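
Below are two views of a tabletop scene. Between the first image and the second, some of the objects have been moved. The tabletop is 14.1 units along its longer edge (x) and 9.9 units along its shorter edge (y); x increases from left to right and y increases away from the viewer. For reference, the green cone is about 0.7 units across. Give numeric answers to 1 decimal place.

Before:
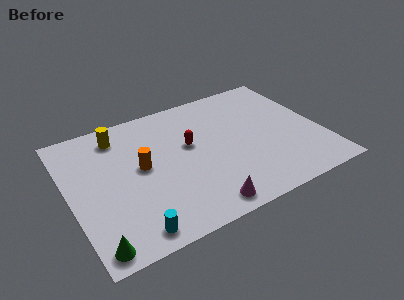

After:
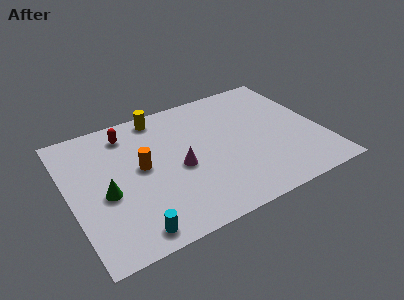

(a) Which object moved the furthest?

the red capsule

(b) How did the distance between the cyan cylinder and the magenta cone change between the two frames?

+0.6

They were about 3.9 units apart before and 4.5 after — 0.6 units further apart.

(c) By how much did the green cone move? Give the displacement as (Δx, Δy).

(1.0, 3.2)

The green cone started near (0.9, 1.0) and ended near (1.9, 4.2).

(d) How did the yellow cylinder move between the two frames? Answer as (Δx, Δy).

(2.4, 0.6)

The yellow cylinder started near (3.1, 8.2) and ended near (5.5, 8.8).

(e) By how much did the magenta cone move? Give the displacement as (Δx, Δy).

(-0.8, 3.3)

From the two frames, the magenta cone sits at roughly (6.8, 1.1) before and (6.0, 4.4) after.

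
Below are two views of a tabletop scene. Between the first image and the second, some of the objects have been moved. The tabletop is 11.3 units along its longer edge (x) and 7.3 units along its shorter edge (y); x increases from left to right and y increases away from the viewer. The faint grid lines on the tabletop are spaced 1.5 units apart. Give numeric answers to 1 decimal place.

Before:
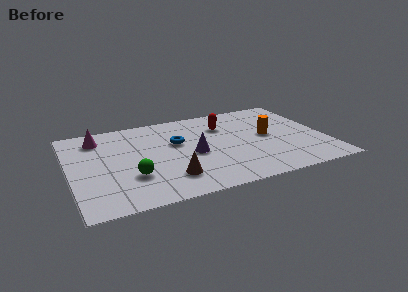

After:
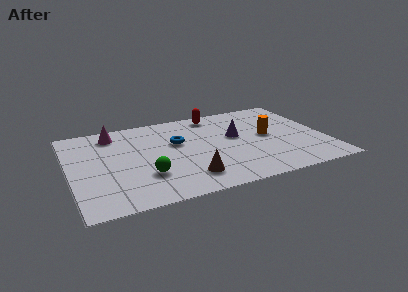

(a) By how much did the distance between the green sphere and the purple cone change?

+1.7

The distance was about 3.0 in the first image and 4.7 in the second, so they moved 1.7 units further apart.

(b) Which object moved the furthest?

the purple cone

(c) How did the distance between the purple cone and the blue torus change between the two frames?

+1.3

They were about 1.3 units apart before and 2.6 after — 1.3 units further apart.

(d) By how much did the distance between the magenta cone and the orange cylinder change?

-0.6

They were about 7.7 units apart before and 7.1 after — 0.6 units closer together.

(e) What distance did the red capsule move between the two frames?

1.1

The red capsule was near (7.0, 5.3) before and (6.7, 6.4) after, so it travelled √(0.3² + 1.1²) ≈ 1.1 units.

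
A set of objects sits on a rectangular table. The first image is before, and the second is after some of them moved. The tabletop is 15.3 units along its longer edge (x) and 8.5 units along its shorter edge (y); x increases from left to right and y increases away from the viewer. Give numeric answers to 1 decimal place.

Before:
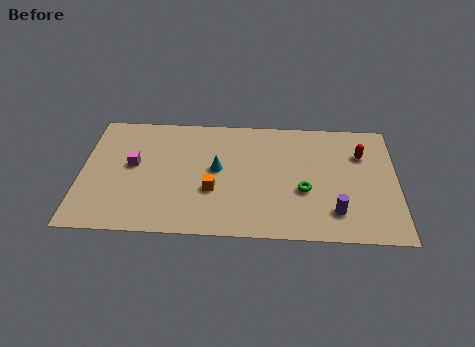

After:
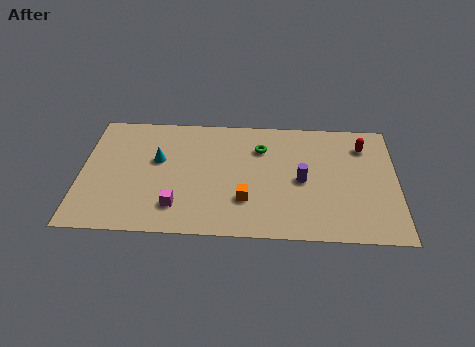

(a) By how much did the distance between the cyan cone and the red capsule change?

+3.0

The distance was about 7.1 in the first image and 10.1 in the second, so they moved 3.0 units further apart.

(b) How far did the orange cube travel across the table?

1.7

From (6.4, 3.1) to (8.0, 2.5), the orange cube covered √(1.6² + 0.6²) ≈ 1.7 units.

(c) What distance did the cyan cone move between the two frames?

2.9

The cyan cone was near (6.6, 4.6) before and (3.7, 5.1) after, so it travelled √(2.9² + 0.5²) ≈ 2.9 units.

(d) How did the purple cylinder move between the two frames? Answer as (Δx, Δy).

(-1.6, 2.1)

From the two frames, the purple cylinder sits at roughly (12.3, 1.9) before and (10.7, 4.0) after.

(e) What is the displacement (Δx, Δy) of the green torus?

(-2.1, 2.9)

The green torus was at about (10.8, 3.3) and moved to about (8.7, 6.2).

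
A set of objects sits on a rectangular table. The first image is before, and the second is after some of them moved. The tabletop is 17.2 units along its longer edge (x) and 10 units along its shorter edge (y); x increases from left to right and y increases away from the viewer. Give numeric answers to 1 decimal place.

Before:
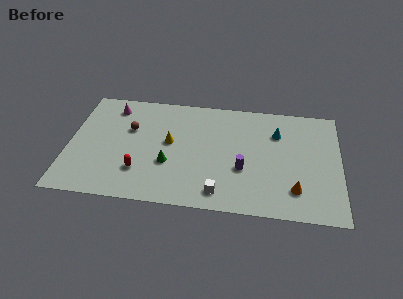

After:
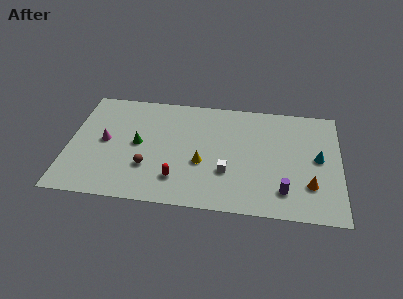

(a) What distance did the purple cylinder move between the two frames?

3.1

From (11.1, 3.7) to (13.7, 2.1), the purple cylinder covered √(2.6² + 1.6²) ≈ 3.1 units.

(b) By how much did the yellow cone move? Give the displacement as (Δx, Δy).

(2.1, -1.6)

The yellow cone started near (6.4, 5.5) and ended near (8.5, 3.9).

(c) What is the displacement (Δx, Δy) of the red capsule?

(2.4, -0.4)

The red capsule started near (4.6, 2.7) and ended near (7.0, 2.3).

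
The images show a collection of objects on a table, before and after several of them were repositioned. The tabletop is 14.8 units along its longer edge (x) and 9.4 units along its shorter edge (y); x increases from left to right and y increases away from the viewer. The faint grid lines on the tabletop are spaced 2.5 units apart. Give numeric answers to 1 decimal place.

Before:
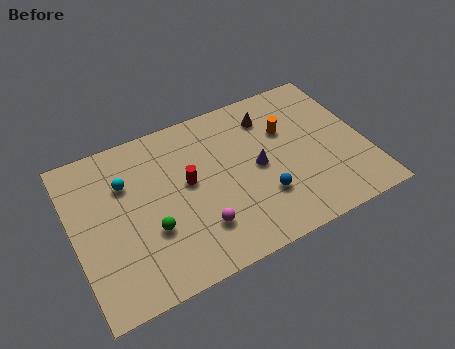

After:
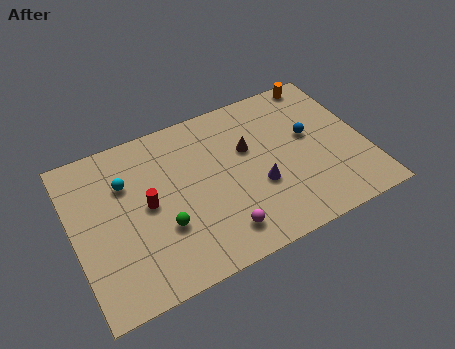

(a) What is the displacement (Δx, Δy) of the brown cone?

(-1.3, -1.5)

The brown cone was at about (10.3, 7.4) and moved to about (9.0, 5.9).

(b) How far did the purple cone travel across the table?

1.1

The purple cone was near (9.3, 4.6) before and (9.2, 3.5) after, so it travelled √(0.1² + 1.1²) ≈ 1.1 units.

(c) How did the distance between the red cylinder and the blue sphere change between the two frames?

+4.2

They were about 4.2 units apart before and 8.4 after — 4.2 units further apart.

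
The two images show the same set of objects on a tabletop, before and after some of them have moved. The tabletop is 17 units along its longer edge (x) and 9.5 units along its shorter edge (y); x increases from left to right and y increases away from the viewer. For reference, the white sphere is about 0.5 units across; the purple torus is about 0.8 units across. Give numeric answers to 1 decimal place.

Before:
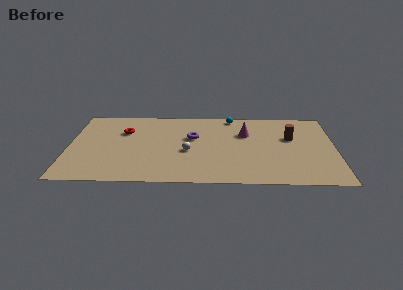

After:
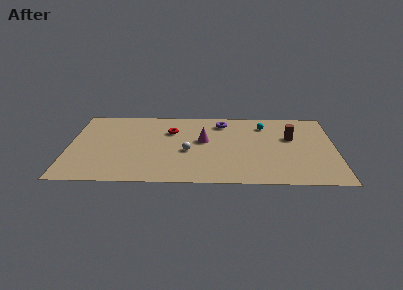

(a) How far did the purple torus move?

2.8

The purple torus moved from about (7.9, 5.8) to (9.8, 7.8), a distance of √(1.9² + 2.0²) ≈ 2.8.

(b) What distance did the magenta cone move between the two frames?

2.9

The magenta cone moved from about (11.3, 6.4) to (8.6, 5.4), a distance of √(2.7² + 1.0²) ≈ 2.9.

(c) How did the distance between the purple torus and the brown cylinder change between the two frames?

-1.5

Before: roughly 6.3 units apart; after: 4.8. That's 1.5 units closer together.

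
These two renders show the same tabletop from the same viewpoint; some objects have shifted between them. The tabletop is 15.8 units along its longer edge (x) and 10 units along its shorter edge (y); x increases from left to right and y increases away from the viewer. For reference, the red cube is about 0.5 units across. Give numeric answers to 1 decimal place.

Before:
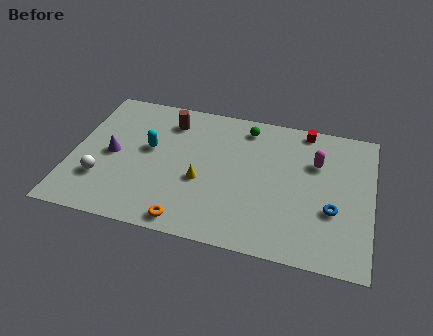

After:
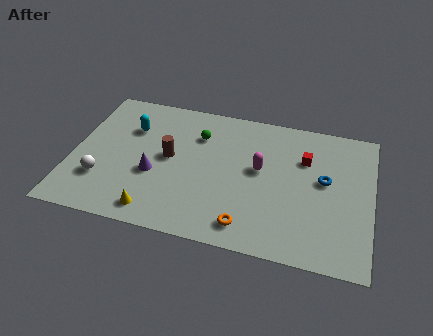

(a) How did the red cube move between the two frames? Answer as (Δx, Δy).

(0.1, -2.2)

From the two frames, the red cube sits at roughly (12.1, 9.1) before and (12.2, 6.9) after.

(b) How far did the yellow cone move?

3.5

From (6.9, 4.0) to (4.7, 1.3), the yellow cone covered √(2.2² + 2.7²) ≈ 3.5 units.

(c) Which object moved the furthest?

the yellow cone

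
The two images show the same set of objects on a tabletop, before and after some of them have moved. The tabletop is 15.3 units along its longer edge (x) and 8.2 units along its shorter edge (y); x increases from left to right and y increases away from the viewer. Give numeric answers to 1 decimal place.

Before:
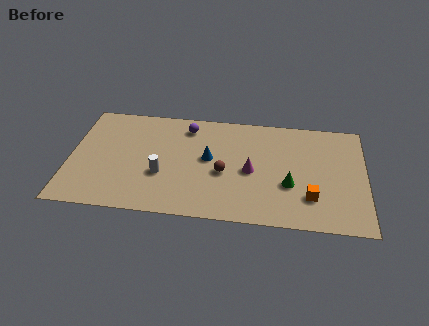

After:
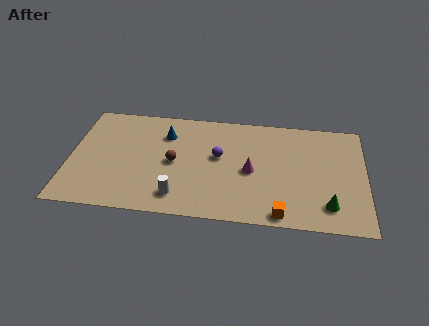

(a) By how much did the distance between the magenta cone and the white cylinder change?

-0.3

The distance was about 4.7 in the first image and 4.4 in the second, so they moved 0.3 units closer together.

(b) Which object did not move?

the magenta cone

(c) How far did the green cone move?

2.4

The green cone was near (11.4, 3.0) before and (13.4, 1.7) after, so it travelled √(2.0² + 1.3²) ≈ 2.4 units.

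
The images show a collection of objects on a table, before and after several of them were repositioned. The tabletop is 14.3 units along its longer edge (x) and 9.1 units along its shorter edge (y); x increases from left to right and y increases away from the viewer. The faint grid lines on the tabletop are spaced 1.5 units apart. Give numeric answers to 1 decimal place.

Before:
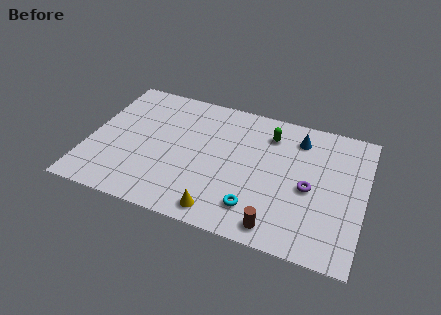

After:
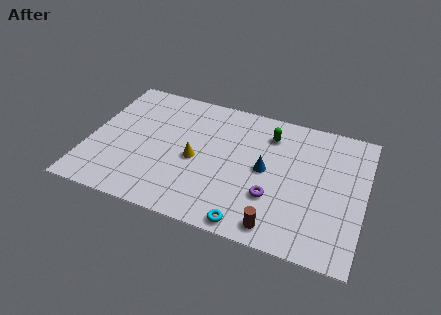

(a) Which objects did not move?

the brown cylinder and the green capsule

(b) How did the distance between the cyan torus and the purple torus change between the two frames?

-1.1

The distance was about 3.4 in the first image and 2.3 in the second, so they moved 1.1 units closer together.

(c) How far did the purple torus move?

2.2

The purple torus was near (11.5, 4.1) before and (9.7, 2.9) after, so it travelled √(1.8² + 1.2²) ≈ 2.2 units.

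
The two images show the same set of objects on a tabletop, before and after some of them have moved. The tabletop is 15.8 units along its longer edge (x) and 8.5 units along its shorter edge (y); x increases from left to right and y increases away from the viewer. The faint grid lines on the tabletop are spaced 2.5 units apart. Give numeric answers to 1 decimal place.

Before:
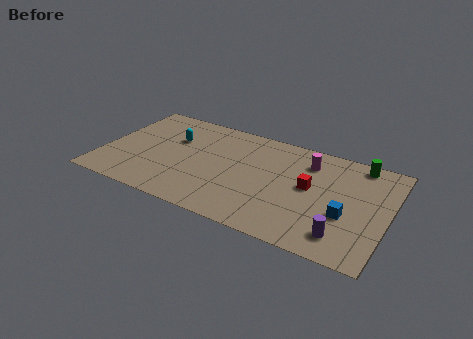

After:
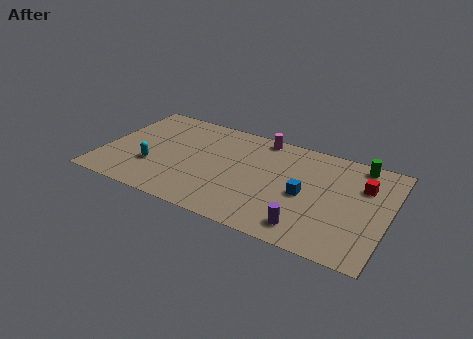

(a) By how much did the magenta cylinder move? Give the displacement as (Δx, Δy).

(-2.8, 1.1)

From the two frames, the magenta cylinder sits at roughly (11.2, 6.6) before and (8.4, 7.7) after.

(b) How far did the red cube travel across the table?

3.1

From (11.5, 4.6) to (14.3, 5.9), the red cube covered √(2.8² + 1.3²) ≈ 3.1 units.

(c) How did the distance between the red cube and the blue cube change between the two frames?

+1.1

The distance was about 2.5 in the first image and 3.6 in the second, so they moved 1.1 units further apart.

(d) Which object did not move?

the green cylinder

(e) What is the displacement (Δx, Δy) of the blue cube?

(-2.3, 0.7)

The blue cube started near (13.6, 3.2) and ended near (11.3, 3.9).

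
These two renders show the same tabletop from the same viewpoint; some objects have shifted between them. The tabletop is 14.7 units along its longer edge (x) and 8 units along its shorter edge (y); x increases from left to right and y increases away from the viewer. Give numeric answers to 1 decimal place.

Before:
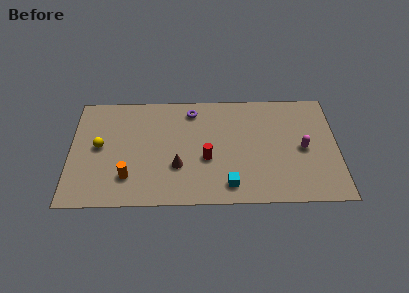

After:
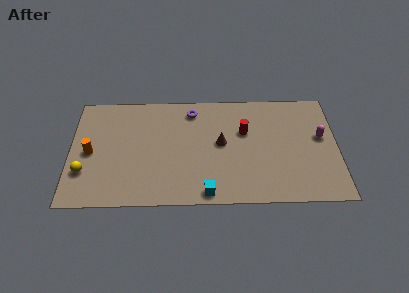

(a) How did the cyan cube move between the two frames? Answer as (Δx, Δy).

(-1.2, -0.5)

The cyan cube was at about (8.7, 1.3) and moved to about (7.5, 0.8).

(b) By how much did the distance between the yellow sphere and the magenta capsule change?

+2.0

They were about 11.2 units apart before and 13.2 after — 2.0 units further apart.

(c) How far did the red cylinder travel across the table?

2.8

From (7.5, 3.2) to (9.6, 5.1), the red cylinder covered √(2.1² + 1.9²) ≈ 2.8 units.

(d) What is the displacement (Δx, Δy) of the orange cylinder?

(-2.1, 1.8)

The orange cylinder was at about (3.2, 2.0) and moved to about (1.1, 3.8).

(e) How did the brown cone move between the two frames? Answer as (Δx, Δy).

(2.4, 1.6)

From the two frames, the brown cone sits at roughly (5.9, 2.7) before and (8.3, 4.3) after.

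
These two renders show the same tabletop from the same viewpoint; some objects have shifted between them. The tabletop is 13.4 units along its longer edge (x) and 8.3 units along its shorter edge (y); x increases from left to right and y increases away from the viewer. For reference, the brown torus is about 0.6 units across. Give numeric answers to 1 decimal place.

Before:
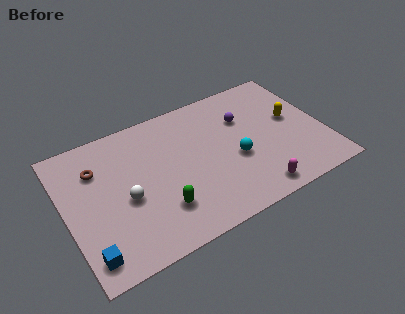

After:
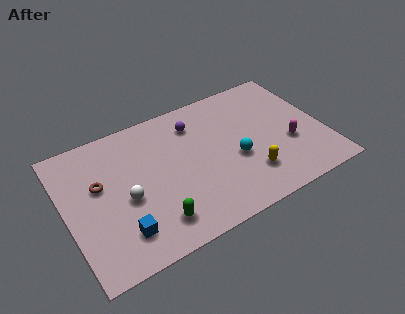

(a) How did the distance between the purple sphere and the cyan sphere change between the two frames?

+1.1

Before: roughly 2.4 units apart; after: 3.5. That's 1.1 units further apart.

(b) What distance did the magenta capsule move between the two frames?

3.0

The magenta capsule moved from about (9.3, 1.0) to (11.5, 3.1), a distance of √(2.2² + 2.1²) ≈ 3.0.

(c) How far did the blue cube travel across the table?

1.8

The blue cube moved from about (0.8, 1.3) to (2.5, 1.8), a distance of √(1.7² + 0.5²) ≈ 1.8.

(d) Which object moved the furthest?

the yellow capsule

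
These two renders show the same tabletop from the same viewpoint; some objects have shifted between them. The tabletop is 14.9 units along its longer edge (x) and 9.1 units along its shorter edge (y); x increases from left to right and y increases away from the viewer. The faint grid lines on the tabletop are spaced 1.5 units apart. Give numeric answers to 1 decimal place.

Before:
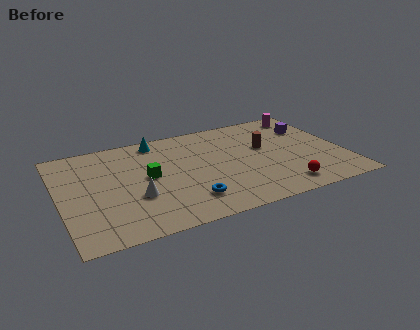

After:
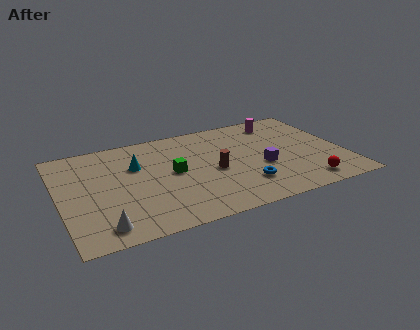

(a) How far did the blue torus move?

3.0

The blue torus moved from about (6.4, 2.0) to (9.4, 2.3), a distance of √(3.0² + 0.3²) ≈ 3.0.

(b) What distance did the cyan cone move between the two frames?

2.4

The cyan cone was near (5.4, 8.0) before and (4.1, 6.0) after, so it travelled √(1.3² + 2.0²) ≈ 2.4 units.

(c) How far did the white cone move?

2.7

The white cone moved from about (3.8, 3.2) to (1.9, 1.3), a distance of √(1.9² + 1.9²) ≈ 2.7.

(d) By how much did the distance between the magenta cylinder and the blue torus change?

-3.3

Before: roughly 9.2 units apart; after: 5.9. That's 3.3 units closer together.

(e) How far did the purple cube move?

4.2

From (13.5, 6.5) to (10.5, 3.6), the purple cube covered √(3.0² + 2.9²) ≈ 4.2 units.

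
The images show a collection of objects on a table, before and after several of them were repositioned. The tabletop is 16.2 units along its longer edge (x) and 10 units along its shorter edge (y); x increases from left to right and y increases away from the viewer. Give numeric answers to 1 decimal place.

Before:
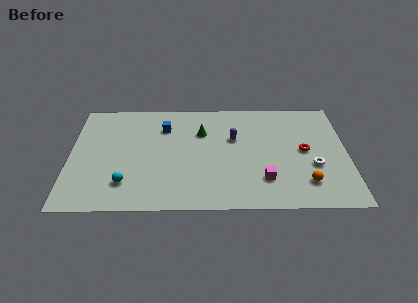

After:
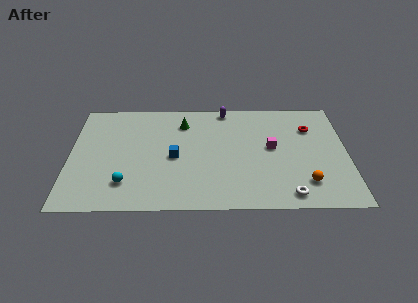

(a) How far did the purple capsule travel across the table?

2.8

From (9.6, 6.3) to (9.1, 9.1), the purple capsule covered √(0.5² + 2.8²) ≈ 2.8 units.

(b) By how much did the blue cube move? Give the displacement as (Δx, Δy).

(0.6, -2.8)

The blue cube was at about (5.5, 7.4) and moved to about (6.1, 4.6).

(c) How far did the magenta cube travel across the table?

2.9

From (11.3, 2.5) to (11.8, 5.4), the magenta cube covered √(0.5² + 2.9²) ≈ 2.9 units.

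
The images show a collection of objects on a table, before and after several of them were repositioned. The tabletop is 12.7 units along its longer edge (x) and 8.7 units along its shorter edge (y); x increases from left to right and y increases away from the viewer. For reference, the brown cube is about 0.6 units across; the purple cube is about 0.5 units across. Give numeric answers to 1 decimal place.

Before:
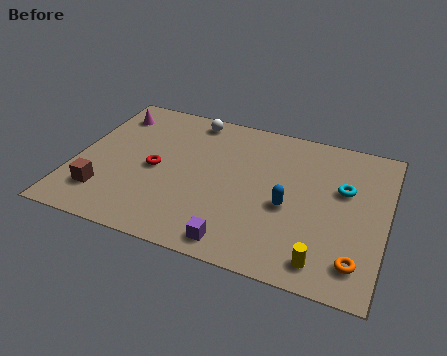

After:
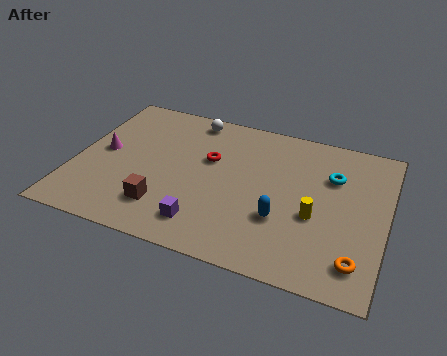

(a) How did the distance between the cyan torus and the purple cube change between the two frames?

+0.6

Before: roughly 5.9 units apart; after: 6.5. That's 0.6 units further apart.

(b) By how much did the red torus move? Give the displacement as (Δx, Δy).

(2.1, 1.3)

The red torus started near (3.3, 4.1) and ended near (5.4, 5.4).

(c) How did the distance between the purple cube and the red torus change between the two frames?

-1.0

Before: roughly 4.8 units apart; after: 3.8. That's 1.0 units closer together.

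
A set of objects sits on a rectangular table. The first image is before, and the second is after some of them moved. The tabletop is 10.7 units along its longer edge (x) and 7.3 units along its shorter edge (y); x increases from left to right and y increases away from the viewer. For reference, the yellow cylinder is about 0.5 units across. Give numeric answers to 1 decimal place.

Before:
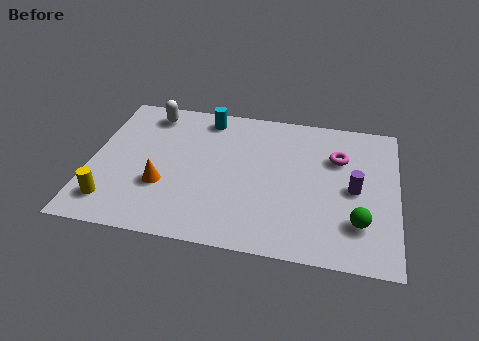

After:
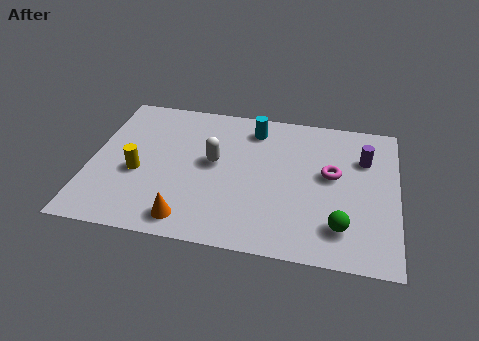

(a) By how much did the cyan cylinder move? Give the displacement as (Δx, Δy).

(1.7, -0.3)

The cyan cylinder started near (3.9, 6.3) and ended near (5.6, 6.0).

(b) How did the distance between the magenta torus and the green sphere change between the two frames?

-0.7

They were about 3.2 units apart before and 2.5 after — 0.7 units closer together.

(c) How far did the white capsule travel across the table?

3.3

From (1.9, 6.2) to (4.3, 4.0), the white capsule covered √(2.4² + 2.2²) ≈ 3.3 units.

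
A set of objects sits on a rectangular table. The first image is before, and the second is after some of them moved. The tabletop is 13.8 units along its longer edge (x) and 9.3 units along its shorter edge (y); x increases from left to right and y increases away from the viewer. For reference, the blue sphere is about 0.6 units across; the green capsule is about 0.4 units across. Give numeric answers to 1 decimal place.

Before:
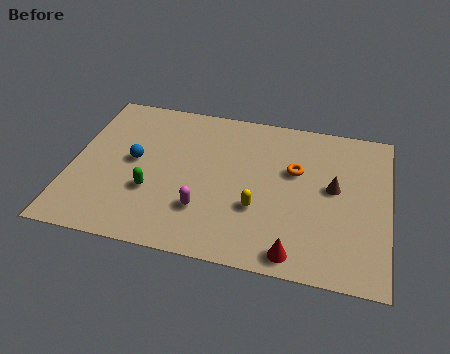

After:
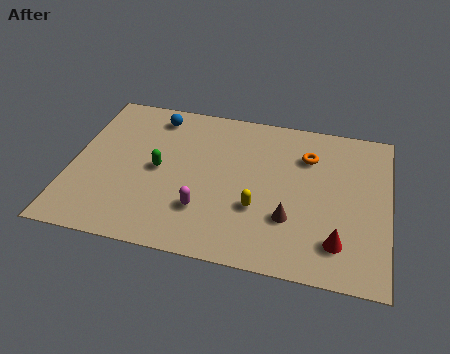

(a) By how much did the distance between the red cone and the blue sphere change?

+2.0

The distance was about 8.2 in the first image and 10.2 in the second, so they moved 2.0 units further apart.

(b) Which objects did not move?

the yellow capsule and the magenta capsule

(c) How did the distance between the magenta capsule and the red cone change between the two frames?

+1.5

Before: roughly 4.3 units apart; after: 5.8. That's 1.5 units further apart.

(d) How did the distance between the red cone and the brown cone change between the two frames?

-2.1

They were about 4.4 units apart before and 2.3 after — 2.1 units closer together.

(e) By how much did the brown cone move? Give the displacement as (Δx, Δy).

(-1.8, -2.2)

From the two frames, the brown cone sits at roughly (11.4, 5.1) before and (9.6, 2.9) after.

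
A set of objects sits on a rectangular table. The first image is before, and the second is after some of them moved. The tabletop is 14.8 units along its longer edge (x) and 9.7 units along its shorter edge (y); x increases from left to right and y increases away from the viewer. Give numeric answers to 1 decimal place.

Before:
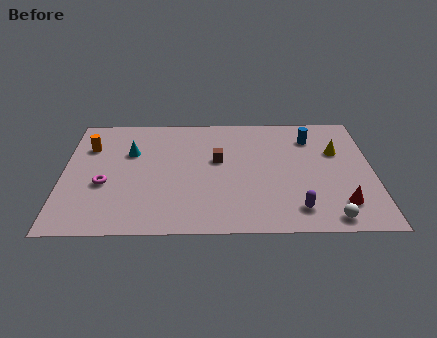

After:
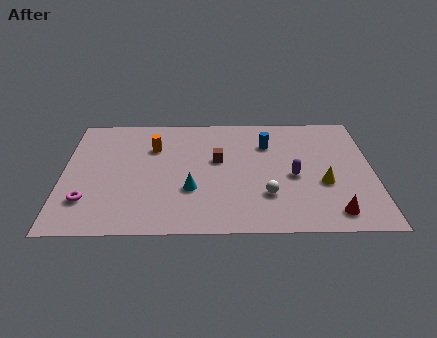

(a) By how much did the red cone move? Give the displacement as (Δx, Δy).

(-0.4, -0.7)

The red cone started near (13.2, 2.1) and ended near (12.8, 1.4).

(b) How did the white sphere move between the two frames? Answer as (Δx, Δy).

(-2.9, 1.8)

The white sphere was at about (12.6, 1.0) and moved to about (9.7, 2.8).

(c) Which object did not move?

the brown cube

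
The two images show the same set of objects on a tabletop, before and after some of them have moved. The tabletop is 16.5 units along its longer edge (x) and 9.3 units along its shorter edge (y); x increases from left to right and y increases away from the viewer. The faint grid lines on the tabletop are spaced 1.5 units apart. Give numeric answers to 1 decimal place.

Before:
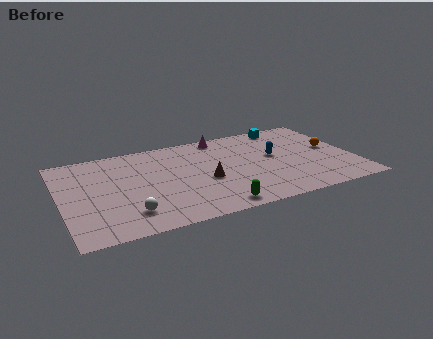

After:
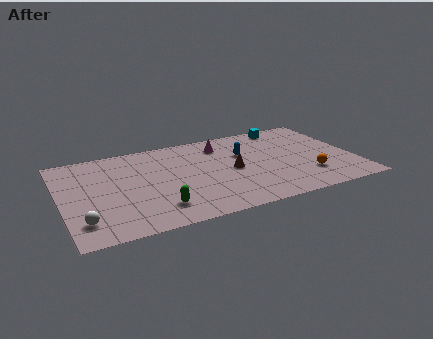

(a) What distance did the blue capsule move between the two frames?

1.9

The blue capsule moved from about (12.1, 5.2) to (10.4, 6.0), a distance of √(1.7² + 0.8²) ≈ 1.9.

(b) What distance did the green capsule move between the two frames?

3.3

From (8.2, 1.0) to (5.1, 2.0), the green capsule covered √(3.1² + 1.0²) ≈ 3.3 units.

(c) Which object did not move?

the cyan cube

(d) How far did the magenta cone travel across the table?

0.9

The magenta cone moved from about (9.4, 8.3) to (9.3, 7.4), a distance of √(0.1² + 0.9²) ≈ 0.9.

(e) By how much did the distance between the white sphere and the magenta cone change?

+1.3

The distance was about 8.6 in the first image and 9.9 in the second, so they moved 1.3 units further apart.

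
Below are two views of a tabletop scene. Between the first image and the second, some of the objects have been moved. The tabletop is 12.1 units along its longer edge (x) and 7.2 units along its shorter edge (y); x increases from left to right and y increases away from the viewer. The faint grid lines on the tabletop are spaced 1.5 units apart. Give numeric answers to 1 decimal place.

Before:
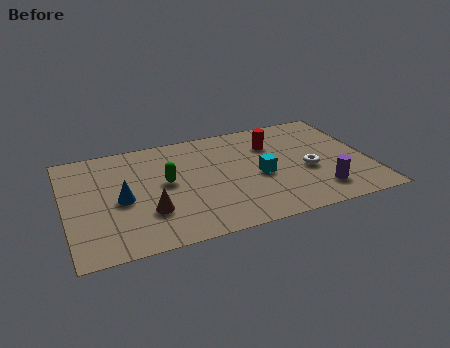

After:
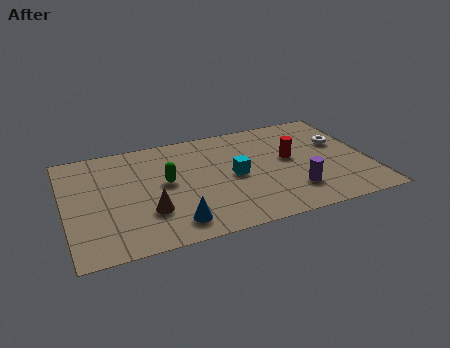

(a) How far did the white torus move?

2.1

From (9.6, 3.0) to (11.1, 4.5), the white torus covered √(1.5² + 1.5²) ≈ 2.1 units.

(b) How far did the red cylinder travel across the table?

1.3

The red cylinder was near (8.4, 5.2) before and (9.0, 4.0) after, so it travelled √(0.6² + 1.2²) ≈ 1.3 units.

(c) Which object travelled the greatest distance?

the blue cone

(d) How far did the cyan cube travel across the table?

1.0

The cyan cube moved from about (7.7, 3.2) to (6.7, 3.5), a distance of √(1.0² + 0.3²) ≈ 1.0.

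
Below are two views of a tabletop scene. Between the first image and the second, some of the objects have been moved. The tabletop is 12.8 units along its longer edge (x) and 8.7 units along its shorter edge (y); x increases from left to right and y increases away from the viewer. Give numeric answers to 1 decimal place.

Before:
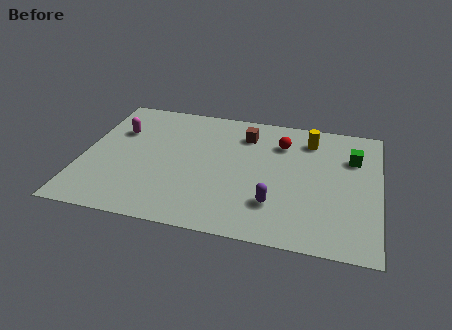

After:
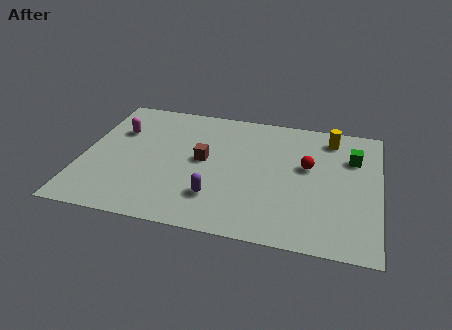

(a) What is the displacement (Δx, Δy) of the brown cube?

(-1.7, -2.2)

From the two frames, the brown cube sits at roughly (6.9, 6.8) before and (5.2, 4.6) after.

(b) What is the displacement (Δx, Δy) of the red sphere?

(1.2, -1.4)

The red sphere started near (8.5, 6.5) and ended near (9.7, 5.1).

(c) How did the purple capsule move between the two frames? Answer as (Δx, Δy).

(-2.5, -0.1)

The purple capsule started near (8.4, 2.3) and ended near (5.9, 2.2).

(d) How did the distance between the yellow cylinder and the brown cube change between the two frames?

+3.2

They were about 2.8 units apart before and 6.0 after — 3.2 units further apart.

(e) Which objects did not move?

the green cube and the magenta capsule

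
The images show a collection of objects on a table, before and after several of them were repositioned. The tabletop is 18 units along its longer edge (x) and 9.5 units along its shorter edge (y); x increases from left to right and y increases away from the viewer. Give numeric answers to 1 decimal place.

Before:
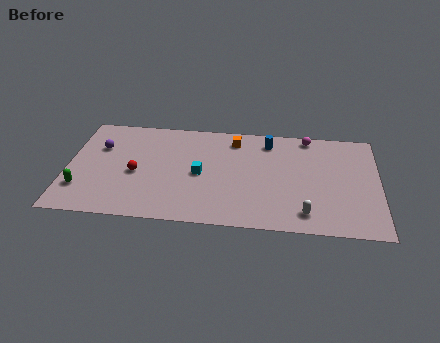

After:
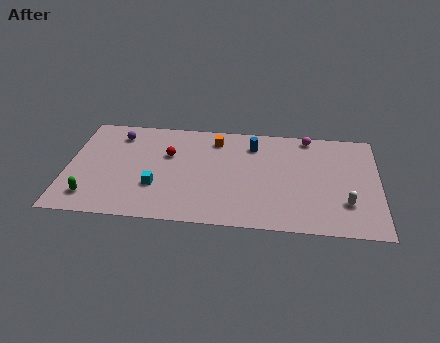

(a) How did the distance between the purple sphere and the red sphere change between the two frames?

+0.3

The distance was about 3.1 in the first image and 3.4 in the second, so they moved 0.3 units further apart.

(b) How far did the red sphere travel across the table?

2.6

The red sphere was near (4.0, 4.2) before and (5.8, 6.1) after, so it travelled √(1.8² + 1.9²) ≈ 2.6 units.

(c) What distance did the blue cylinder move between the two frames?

1.0

The blue cylinder was near (11.6, 7.9) before and (10.7, 7.5) after, so it travelled √(0.9² + 0.4²) ≈ 1.0 units.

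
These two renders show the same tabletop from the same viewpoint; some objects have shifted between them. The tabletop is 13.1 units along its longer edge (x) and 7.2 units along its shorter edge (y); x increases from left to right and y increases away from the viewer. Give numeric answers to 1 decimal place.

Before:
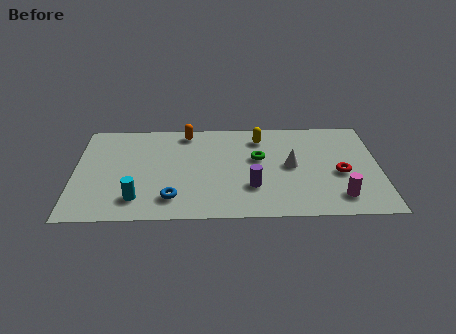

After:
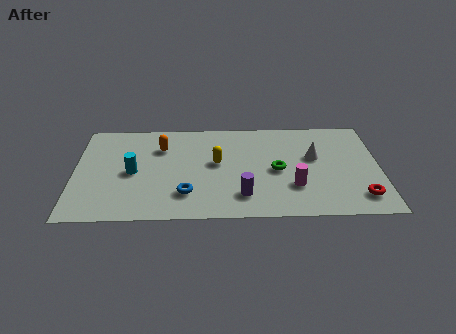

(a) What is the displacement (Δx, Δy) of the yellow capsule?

(-1.9, -1.8)

From the two frames, the yellow capsule sits at roughly (8.0, 5.8) before and (6.1, 4.0) after.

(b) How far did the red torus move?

1.9

The red torus was near (11.4, 3.1) before and (12.2, 1.4) after, so it travelled √(0.8² + 1.7²) ≈ 1.9 units.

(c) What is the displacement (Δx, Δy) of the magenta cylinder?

(-1.9, 0.8)

The magenta cylinder started near (11.3, 1.4) and ended near (9.4, 2.2).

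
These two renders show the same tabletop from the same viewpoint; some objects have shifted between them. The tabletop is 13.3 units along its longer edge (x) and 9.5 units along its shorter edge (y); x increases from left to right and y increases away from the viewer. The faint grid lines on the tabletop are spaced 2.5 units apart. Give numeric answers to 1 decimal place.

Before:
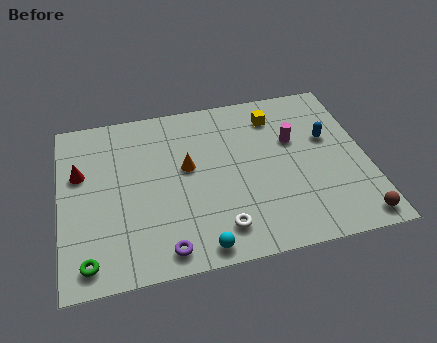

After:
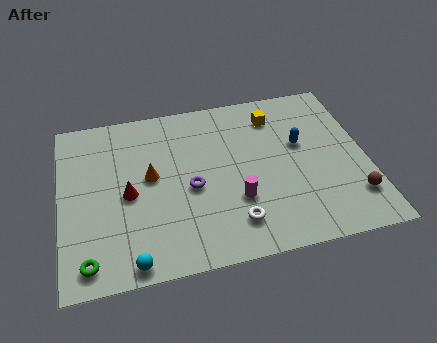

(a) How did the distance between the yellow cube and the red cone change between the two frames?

-1.4

Before: roughly 8.7 units apart; after: 7.3. That's 1.4 units closer together.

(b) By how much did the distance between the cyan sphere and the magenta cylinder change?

-1.6

They were about 6.7 units apart before and 5.1 after — 1.6 units closer together.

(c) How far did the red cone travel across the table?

2.6

From (0.9, 6.0) to (2.9, 4.4), the red cone covered √(2.0² + 1.6²) ≈ 2.6 units.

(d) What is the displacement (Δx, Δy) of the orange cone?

(-1.6, -0.2)

The orange cone started near (5.5, 5.4) and ended near (3.9, 5.2).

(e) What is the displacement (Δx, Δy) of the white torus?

(0.6, 0.2)

The white torus started near (6.7, 1.7) and ended near (7.3, 1.9).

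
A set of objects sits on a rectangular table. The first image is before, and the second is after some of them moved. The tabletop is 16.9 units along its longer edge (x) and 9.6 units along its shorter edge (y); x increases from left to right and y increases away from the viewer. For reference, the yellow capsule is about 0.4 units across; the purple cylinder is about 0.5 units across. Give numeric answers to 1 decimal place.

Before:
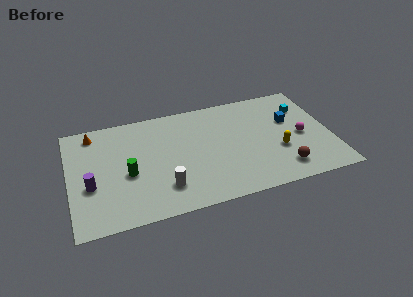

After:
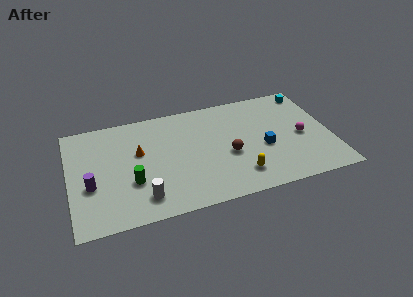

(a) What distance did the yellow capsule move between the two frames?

3.1

The yellow capsule was near (13.4, 3.5) before and (10.7, 2.0) after, so it travelled √(2.7² + 1.5²) ≈ 3.1 units.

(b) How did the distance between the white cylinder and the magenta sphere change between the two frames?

+1.5

Before: roughly 9.3 units apart; after: 10.8. That's 1.5 units further apart.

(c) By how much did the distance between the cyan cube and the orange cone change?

-2.1

They were about 13.8 units apart before and 11.7 after — 2.1 units closer together.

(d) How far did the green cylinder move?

0.8

The green cylinder moved from about (3.7, 4.1) to (3.9, 3.3), a distance of √(0.2² + 0.8²) ≈ 0.8.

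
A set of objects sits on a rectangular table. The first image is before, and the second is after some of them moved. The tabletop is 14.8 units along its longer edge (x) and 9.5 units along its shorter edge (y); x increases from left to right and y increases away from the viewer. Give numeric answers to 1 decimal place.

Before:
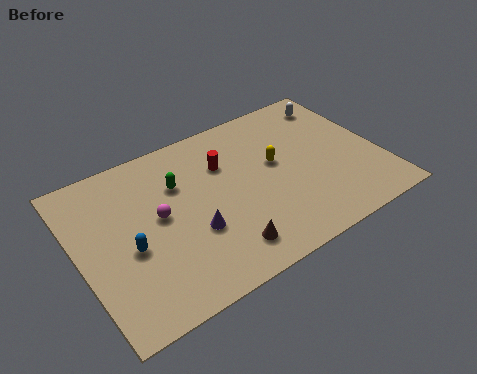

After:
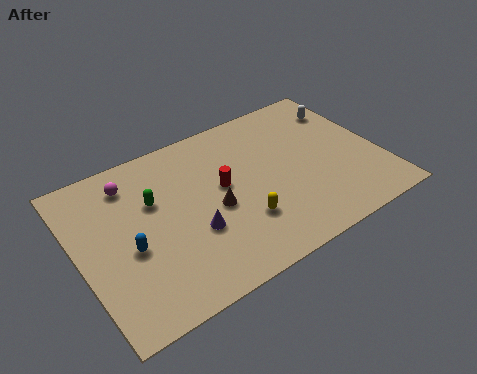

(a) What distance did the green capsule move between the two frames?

1.4

From (5.1, 6.5) to (3.8, 6.1), the green capsule covered √(1.3² + 0.4²) ≈ 1.4 units.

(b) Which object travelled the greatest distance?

the yellow capsule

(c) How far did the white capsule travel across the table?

0.7

The white capsule was near (13.4, 7.9) before and (13.7, 7.3) after, so it travelled √(0.3² + 0.6²) ≈ 0.7 units.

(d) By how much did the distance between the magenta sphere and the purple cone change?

+2.7

The distance was about 2.2 in the first image and 4.9 in the second, so they moved 2.7 units further apart.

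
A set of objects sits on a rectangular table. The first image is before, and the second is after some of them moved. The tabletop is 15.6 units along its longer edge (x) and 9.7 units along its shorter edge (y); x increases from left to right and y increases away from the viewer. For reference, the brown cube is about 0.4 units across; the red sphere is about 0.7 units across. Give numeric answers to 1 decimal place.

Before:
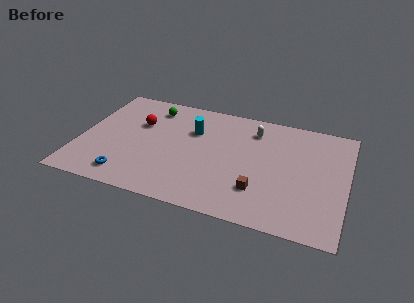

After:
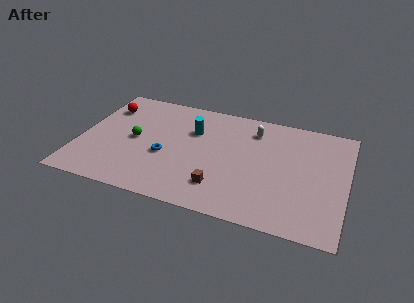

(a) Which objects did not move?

the cyan cylinder and the white capsule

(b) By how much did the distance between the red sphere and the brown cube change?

+0.6

Before: roughly 8.3 units apart; after: 8.9. That's 0.6 units further apart.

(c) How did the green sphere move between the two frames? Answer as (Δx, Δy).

(-0.7, -3.2)

From the two frames, the green sphere sits at roughly (3.9, 8.0) before and (3.2, 4.8) after.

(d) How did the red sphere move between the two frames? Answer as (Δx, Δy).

(-2.1, 1.0)

From the two frames, the red sphere sits at roughly (3.3, 6.3) before and (1.2, 7.3) after.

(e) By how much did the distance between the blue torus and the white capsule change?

-3.1

Before: roughly 9.3 units apart; after: 6.2. That's 3.1 units closer together.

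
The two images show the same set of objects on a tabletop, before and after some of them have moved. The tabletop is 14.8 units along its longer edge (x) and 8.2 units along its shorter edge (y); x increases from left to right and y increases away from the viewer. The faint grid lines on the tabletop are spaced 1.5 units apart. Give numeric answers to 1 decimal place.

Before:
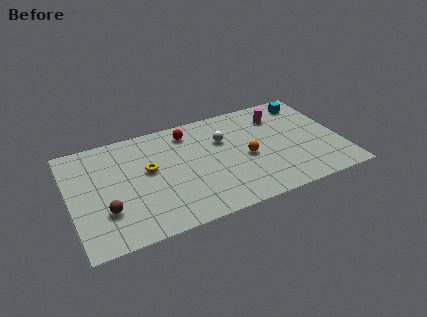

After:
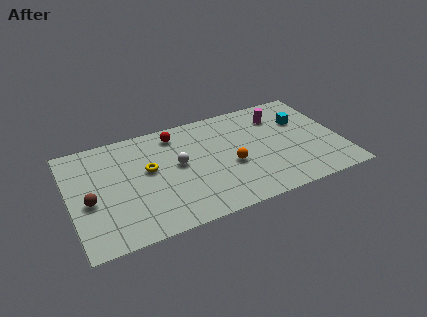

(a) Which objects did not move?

the magenta cylinder and the yellow torus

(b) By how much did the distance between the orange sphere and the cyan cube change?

-0.3

They were about 5.0 units apart before and 4.7 after — 0.3 units closer together.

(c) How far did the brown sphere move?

1.3

The brown sphere moved from about (1.8, 2.5) to (1.0, 3.5), a distance of √(0.8² + 1.0²) ≈ 1.3.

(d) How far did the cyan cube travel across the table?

1.5

From (13.4, 6.9) to (12.9, 5.5), the cyan cube covered √(0.5² + 1.4²) ≈ 1.5 units.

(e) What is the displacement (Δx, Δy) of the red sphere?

(-0.7, 0.1)

The red sphere started near (6.7, 6.8) and ended near (6.0, 6.9).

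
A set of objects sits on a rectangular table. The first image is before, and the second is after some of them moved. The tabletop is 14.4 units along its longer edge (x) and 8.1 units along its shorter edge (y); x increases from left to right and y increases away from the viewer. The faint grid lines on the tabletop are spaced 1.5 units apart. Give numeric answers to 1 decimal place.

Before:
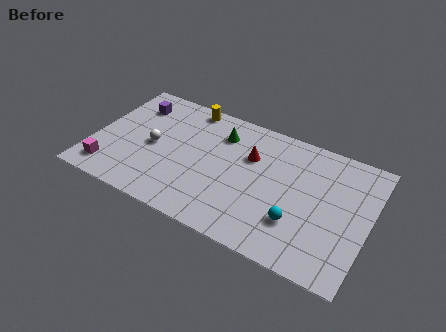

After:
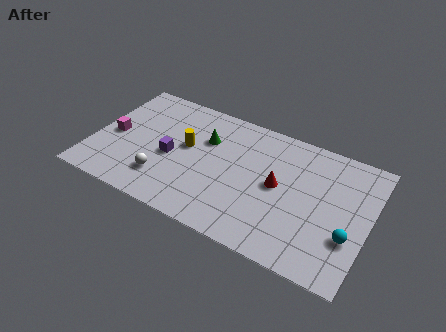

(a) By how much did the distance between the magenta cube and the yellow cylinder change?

-2.9

Before: roughly 6.8 units apart; after: 3.9. That's 2.9 units closer together.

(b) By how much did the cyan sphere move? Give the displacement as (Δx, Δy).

(2.6, 0.3)

The cyan sphere was at about (10.9, 2.4) and moved to about (13.5, 2.7).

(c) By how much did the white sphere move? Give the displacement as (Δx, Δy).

(0.8, -1.9)

The white sphere started near (3.1, 3.9) and ended near (3.9, 2.0).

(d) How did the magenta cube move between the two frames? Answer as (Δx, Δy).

(-0.1, 2.4)

From the two frames, the magenta cube sits at roughly (1.1, 1.4) before and (1.0, 3.8) after.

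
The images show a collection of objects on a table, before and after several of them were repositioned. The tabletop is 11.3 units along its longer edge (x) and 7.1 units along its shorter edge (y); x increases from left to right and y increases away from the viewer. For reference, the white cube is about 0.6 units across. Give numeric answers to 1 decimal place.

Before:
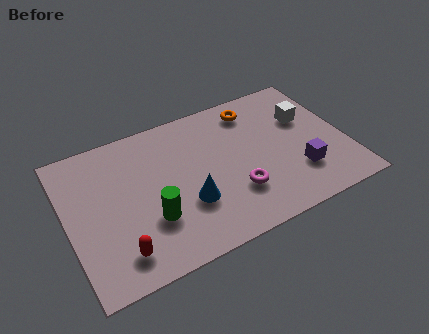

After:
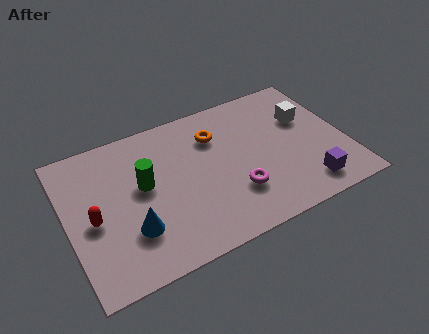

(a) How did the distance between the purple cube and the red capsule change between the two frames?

+1.2

Before: roughly 7.4 units apart; after: 8.6. That's 1.2 units further apart.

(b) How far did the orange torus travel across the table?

1.8

From (7.9, 5.9) to (6.2, 5.2), the orange torus covered √(1.7² + 0.7²) ≈ 1.8 units.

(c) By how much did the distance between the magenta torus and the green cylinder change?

+0.6

They were about 3.4 units apart before and 4.0 after — 0.6 units further apart.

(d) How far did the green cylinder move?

1.7

The green cylinder moved from about (3.2, 2.3) to (3.1, 4.0), a distance of √(0.1² + 1.7²) ≈ 1.7.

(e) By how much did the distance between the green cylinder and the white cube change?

-0.3

The distance was about 7.1 in the first image and 6.8 in the second, so they moved 0.3 units closer together.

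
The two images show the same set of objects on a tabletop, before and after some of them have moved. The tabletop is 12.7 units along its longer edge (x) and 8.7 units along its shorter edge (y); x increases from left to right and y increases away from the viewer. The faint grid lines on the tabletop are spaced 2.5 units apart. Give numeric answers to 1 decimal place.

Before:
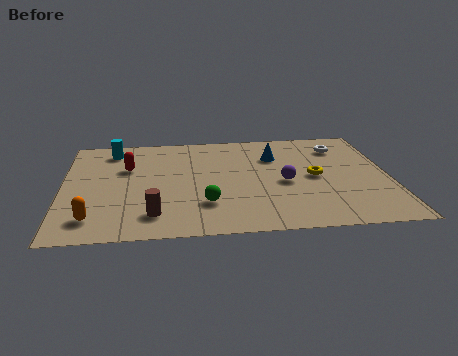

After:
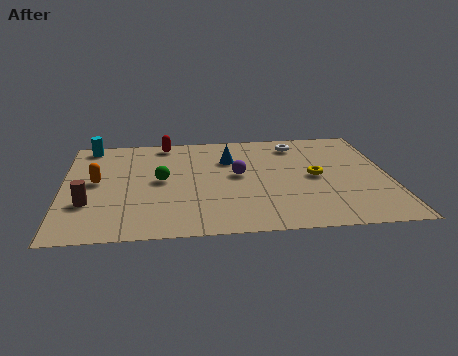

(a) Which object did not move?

the yellow torus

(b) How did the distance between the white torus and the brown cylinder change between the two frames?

+0.3

They were about 9.0 units apart before and 9.3 after — 0.3 units further apart.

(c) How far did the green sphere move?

2.7

The green sphere was near (5.5, 2.4) before and (3.8, 4.5) after, so it travelled √(1.7² + 2.1²) ≈ 2.7 units.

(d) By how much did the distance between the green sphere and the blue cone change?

-1.6

The distance was about 4.7 in the first image and 3.1 in the second, so they moved 1.6 units closer together.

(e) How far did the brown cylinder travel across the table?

2.7

The brown cylinder moved from about (3.5, 1.7) to (1.0, 2.8), a distance of √(2.5² + 1.1²) ≈ 2.7.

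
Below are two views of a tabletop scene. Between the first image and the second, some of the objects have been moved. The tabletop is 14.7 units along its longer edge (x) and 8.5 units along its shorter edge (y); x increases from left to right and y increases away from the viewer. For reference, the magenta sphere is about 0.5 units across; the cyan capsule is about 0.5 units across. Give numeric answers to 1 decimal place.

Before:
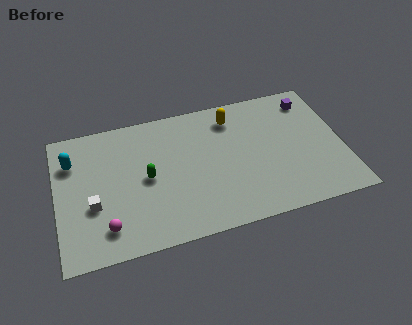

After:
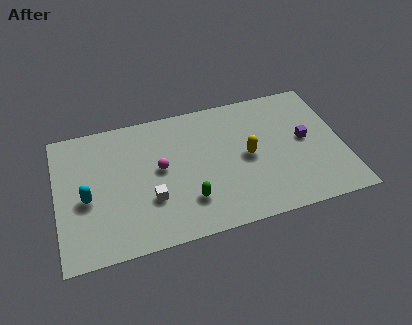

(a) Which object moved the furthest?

the magenta sphere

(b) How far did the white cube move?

2.9

From (1.8, 3.2) to (4.7, 2.8), the white cube covered √(2.9² + 0.4²) ≈ 2.9 units.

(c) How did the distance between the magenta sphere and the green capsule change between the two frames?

-0.6

They were about 3.3 units apart before and 2.7 after — 0.6 units closer together.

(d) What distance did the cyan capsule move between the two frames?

2.6

The cyan capsule moved from about (0.9, 6.2) to (1.5, 3.7), a distance of √(0.6² + 2.5²) ≈ 2.6.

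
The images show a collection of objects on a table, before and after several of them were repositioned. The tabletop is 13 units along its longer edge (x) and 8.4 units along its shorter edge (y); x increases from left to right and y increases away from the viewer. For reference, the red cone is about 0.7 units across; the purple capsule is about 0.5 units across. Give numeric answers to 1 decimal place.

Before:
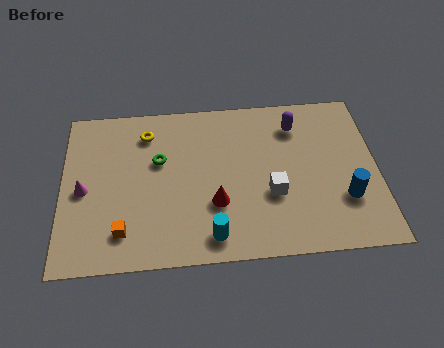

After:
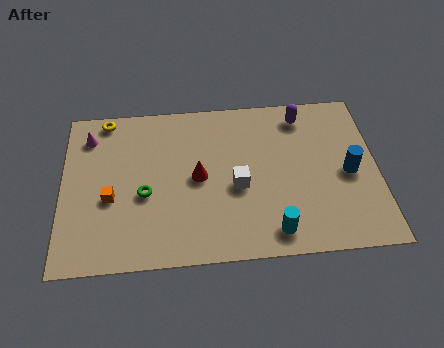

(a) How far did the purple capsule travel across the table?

0.6

From (9.7, 6.6) to (10.0, 7.1), the purple capsule covered √(0.3² + 0.5²) ≈ 0.6 units.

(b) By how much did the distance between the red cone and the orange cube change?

-0.3

They were about 4.0 units apart before and 3.7 after — 0.3 units closer together.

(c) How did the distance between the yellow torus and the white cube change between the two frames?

+0.5

Before: roughly 6.2 units apart; after: 6.7. That's 0.5 units further apart.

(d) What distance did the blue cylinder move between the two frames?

1.3

From (11.6, 2.6) to (11.8, 3.9), the blue cylinder covered √(0.2² + 1.3²) ≈ 1.3 units.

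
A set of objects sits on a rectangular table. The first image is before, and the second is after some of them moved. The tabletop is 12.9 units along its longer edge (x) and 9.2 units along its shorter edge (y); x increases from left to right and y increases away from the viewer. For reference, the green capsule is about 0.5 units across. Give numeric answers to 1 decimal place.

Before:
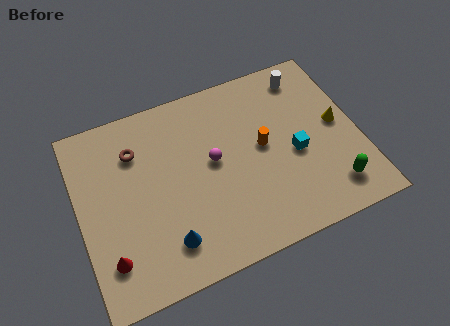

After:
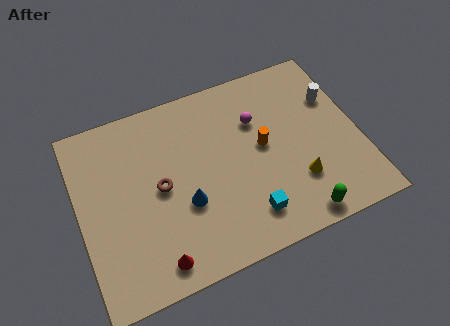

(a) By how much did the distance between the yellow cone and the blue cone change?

-3.6

They were about 8.8 units apart before and 5.2 after — 3.6 units closer together.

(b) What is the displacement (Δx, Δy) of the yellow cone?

(-2.2, -2.2)

From the two frames, the yellow cone sits at roughly (12.0, 4.8) before and (9.8, 2.6) after.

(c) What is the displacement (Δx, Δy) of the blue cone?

(1.0, 1.5)

The blue cone started near (3.7, 1.9) and ended near (4.7, 3.4).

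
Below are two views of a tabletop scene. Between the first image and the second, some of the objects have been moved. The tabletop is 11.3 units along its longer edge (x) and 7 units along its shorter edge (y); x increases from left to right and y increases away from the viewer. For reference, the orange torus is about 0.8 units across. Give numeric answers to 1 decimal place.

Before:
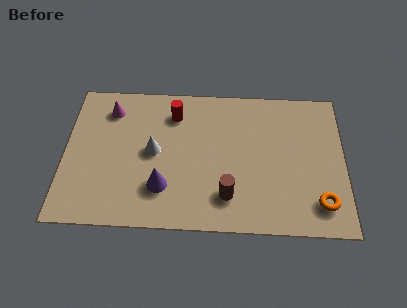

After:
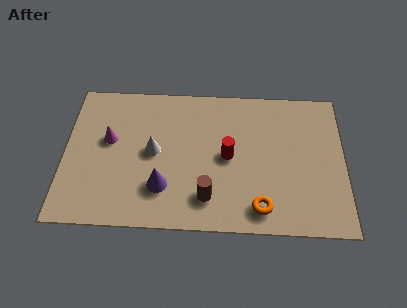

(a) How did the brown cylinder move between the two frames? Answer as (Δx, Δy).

(-0.8, -0.1)

The brown cylinder was at about (6.6, 1.6) and moved to about (5.8, 1.5).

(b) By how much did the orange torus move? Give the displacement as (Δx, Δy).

(-2.4, -0.3)

The orange torus was at about (10.3, 1.4) and moved to about (7.9, 1.1).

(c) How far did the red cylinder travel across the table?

3.0

The red cylinder was near (4.4, 5.5) before and (6.6, 3.5) after, so it travelled √(2.2² + 2.0²) ≈ 3.0 units.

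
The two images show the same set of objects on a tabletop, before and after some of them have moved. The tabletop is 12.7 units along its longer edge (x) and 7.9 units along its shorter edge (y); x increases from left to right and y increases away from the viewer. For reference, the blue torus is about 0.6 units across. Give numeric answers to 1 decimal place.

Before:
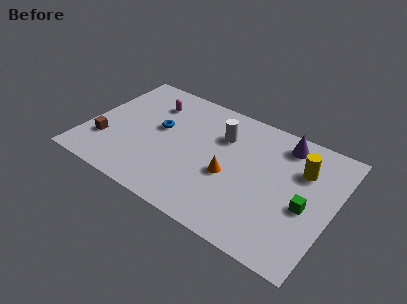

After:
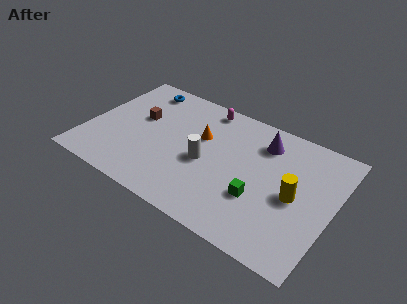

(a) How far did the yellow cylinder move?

1.8

From (10.9, 5.5) to (10.8, 3.7), the yellow cylinder covered √(0.1² + 1.8²) ≈ 1.8 units.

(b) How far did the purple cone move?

1.1

From (9.8, 6.7) to (8.8, 6.2), the purple cone covered √(1.0² + 0.5²) ≈ 1.1 units.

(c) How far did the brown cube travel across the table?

2.8

The brown cube was near (1.1, 2.3) before and (2.5, 4.7) after, so it travelled √(1.4² + 2.4²) ≈ 2.8 units.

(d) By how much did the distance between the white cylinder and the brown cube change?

-2.6

They were about 6.5 units apart before and 3.9 after — 2.6 units closer together.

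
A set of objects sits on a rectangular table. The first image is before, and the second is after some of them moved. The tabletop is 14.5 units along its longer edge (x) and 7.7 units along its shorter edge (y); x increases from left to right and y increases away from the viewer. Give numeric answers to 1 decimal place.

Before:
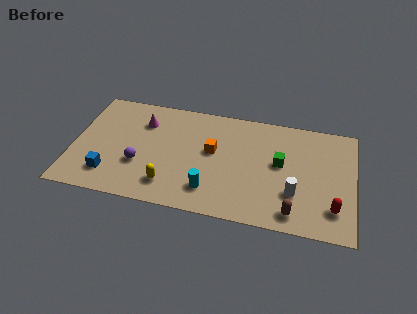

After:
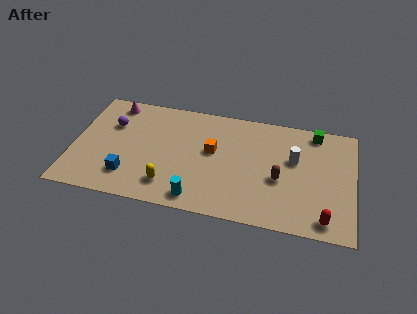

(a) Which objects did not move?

the yellow capsule and the orange cube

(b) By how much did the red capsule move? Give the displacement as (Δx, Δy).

(-0.4, -0.8)

The red capsule was at about (13.5, 1.8) and moved to about (13.1, 1.0).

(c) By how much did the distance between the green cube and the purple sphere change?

+3.2

The distance was about 7.4 in the first image and 10.6 in the second, so they moved 3.2 units further apart.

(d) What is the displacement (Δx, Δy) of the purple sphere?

(-1.6, 2.5)

The purple sphere started near (3.5, 2.7) and ended near (1.9, 5.2).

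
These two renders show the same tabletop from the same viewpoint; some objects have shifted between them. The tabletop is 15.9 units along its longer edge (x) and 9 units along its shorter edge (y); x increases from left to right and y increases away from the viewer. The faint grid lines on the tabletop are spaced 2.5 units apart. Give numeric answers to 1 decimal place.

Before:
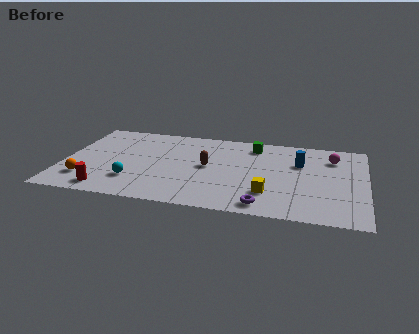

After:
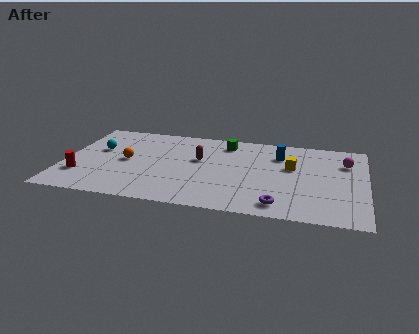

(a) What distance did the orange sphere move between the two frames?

3.1

The orange sphere moved from about (1.3, 2.1) to (3.3, 4.5), a distance of √(2.0² + 2.4²) ≈ 3.1.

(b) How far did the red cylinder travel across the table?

2.0

The red cylinder moved from about (2.5, 1.2) to (1.0, 2.5), a distance of √(1.5² + 1.3²) ≈ 2.0.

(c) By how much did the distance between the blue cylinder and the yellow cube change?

-2.5

They were about 3.9 units apart before and 1.4 after — 2.5 units closer together.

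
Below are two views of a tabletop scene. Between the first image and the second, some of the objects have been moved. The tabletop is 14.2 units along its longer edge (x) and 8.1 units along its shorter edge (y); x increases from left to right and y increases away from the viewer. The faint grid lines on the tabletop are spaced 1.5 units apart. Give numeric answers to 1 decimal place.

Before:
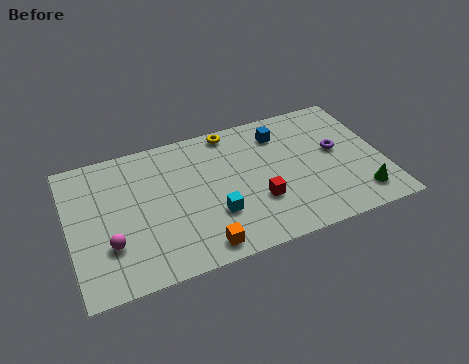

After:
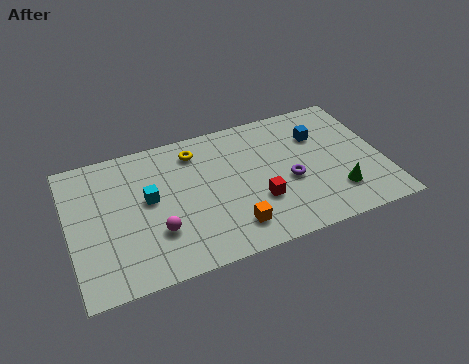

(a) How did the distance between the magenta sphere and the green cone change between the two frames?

-3.1

Before: roughly 11.2 units apart; after: 8.1. That's 3.1 units closer together.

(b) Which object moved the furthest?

the cyan cube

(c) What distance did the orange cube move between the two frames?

1.6

The orange cube moved from about (5.6, 1.0) to (7.1, 1.6), a distance of √(1.5² + 0.6²) ≈ 1.6.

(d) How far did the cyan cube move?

3.4

The cyan cube was near (6.4, 2.6) before and (3.6, 4.5) after, so it travelled √(2.8² + 1.9²) ≈ 3.4 units.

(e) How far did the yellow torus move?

1.8

The yellow torus moved from about (7.6, 7.3) to (5.9, 6.6), a distance of √(1.7² + 0.7²) ≈ 1.8.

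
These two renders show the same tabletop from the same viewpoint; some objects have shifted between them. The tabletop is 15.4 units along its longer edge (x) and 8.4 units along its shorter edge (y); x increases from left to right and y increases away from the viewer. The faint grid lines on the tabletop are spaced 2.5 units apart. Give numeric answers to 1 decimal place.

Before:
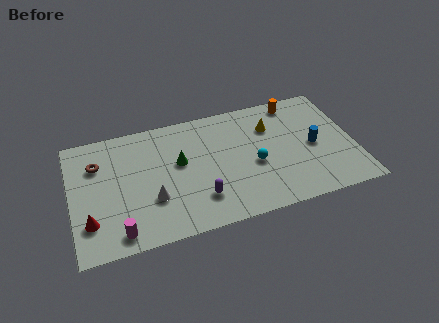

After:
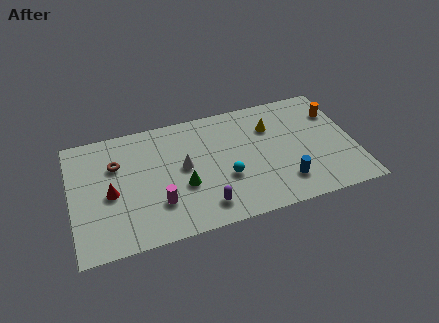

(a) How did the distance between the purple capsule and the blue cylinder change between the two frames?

-2.3

The distance was about 6.7 in the first image and 4.4 in the second, so they moved 2.3 units closer together.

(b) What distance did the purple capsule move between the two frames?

0.6

The purple capsule was near (6.8, 2.1) before and (7.0, 1.5) after, so it travelled √(0.2² + 0.6²) ≈ 0.6 units.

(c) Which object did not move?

the yellow cone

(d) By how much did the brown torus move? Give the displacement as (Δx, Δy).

(1.0, -0.3)

The brown torus was at about (1.5, 6.0) and moved to about (2.5, 5.7).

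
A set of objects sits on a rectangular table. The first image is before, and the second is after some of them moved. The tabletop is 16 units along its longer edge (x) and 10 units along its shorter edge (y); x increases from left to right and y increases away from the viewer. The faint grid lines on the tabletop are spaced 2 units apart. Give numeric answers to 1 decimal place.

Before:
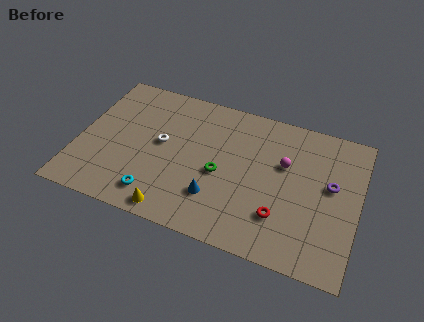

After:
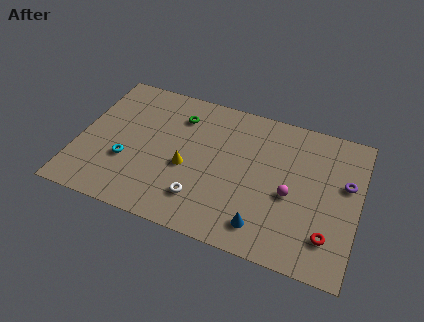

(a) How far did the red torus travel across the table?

2.7

The red torus moved from about (11.8, 2.7) to (14.5, 2.3), a distance of √(2.7² + 0.4²) ≈ 2.7.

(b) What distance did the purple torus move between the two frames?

0.9

The purple torus moved from about (14.4, 5.7) to (15.2, 6.1), a distance of √(0.8² + 0.4²) ≈ 0.9.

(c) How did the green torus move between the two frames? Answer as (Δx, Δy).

(-2.7, 3.3)

The green torus started near (8.2, 4.4) and ended near (5.5, 7.7).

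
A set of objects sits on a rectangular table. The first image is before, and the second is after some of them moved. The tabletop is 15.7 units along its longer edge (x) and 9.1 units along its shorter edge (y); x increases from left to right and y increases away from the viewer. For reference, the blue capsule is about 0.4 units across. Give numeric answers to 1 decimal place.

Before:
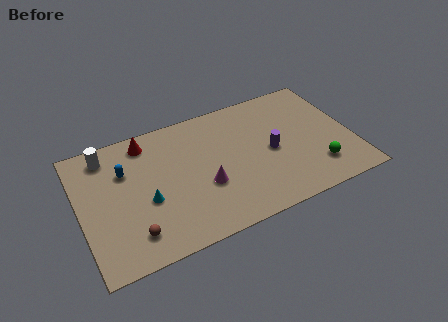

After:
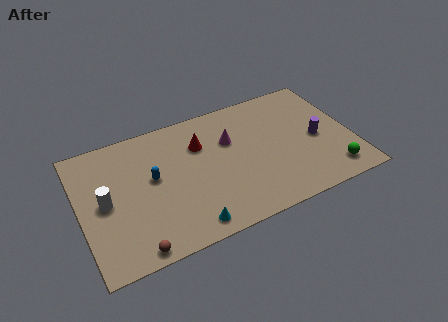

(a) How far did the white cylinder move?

3.2

The white cylinder moved from about (1.8, 7.7) to (1.4, 4.5), a distance of √(0.4² + 3.2²) ≈ 3.2.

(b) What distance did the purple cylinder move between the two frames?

2.7

The purple cylinder moved from about (11.0, 4.3) to (13.7, 4.2), a distance of √(2.7² + 0.1²) ≈ 2.7.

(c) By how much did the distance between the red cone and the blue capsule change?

+1.1

They were about 2.1 units apart before and 3.2 after — 1.1 units further apart.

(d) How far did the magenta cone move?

3.2

The magenta cone was near (7.0, 3.4) before and (8.8, 6.0) after, so it travelled √(1.8² + 2.6²) ≈ 3.2 units.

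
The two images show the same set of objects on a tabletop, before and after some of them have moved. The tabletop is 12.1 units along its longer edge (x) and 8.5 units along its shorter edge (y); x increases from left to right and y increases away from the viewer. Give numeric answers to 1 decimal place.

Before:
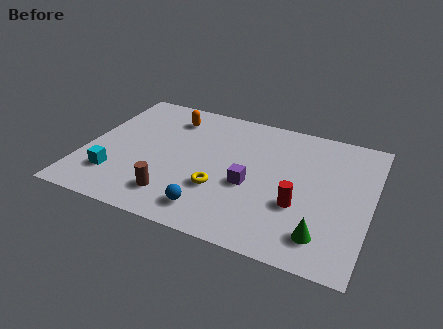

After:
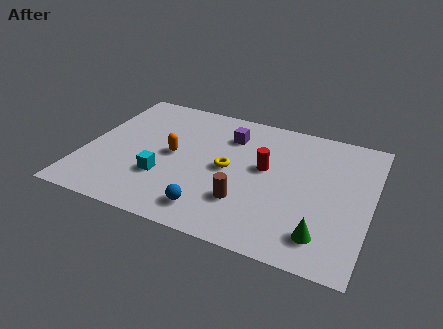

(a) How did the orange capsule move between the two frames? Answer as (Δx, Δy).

(0.4, -2.5)

From the two frames, the orange capsule sits at roughly (3.3, 6.8) before and (3.7, 4.3) after.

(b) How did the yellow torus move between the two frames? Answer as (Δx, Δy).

(0.2, 1.4)

The yellow torus was at about (5.9, 2.8) and moved to about (6.1, 4.2).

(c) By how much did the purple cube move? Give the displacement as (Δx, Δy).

(-1.2, 2.9)

The purple cube was at about (7.1, 3.5) and moved to about (5.9, 6.4).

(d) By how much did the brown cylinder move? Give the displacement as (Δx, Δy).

(2.9, 0.7)

The brown cylinder started near (4.1, 1.7) and ended near (7.0, 2.4).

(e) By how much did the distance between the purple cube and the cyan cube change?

-1.4

Before: roughly 5.8 units apart; after: 4.4. That's 1.4 units closer together.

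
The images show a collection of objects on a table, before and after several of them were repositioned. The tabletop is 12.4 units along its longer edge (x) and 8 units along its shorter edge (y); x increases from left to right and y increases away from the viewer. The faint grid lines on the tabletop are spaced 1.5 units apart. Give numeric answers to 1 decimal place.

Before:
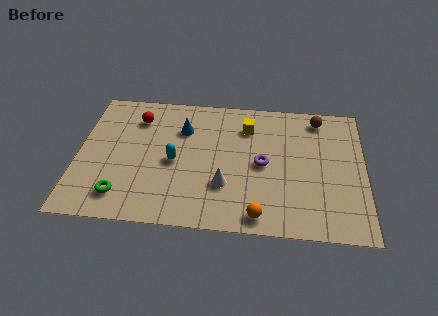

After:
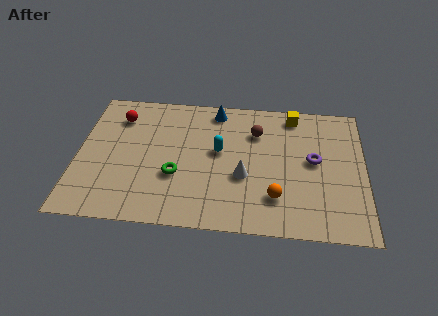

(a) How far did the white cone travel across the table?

1.0

From (6.4, 2.5) to (7.2, 3.1), the white cone covered √(0.8² + 0.6²) ≈ 1.0 units.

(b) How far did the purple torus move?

2.2

The purple torus moved from about (8.0, 3.9) to (10.2, 4.3), a distance of √(2.2² + 0.4²) ≈ 2.2.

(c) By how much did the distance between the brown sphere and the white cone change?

-3.2

They were about 5.9 units apart before and 2.7 after — 3.2 units closer together.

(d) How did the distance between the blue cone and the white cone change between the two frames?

+0.4

They were about 3.7 units apart before and 4.1 after — 0.4 units further apart.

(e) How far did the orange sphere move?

1.3

The orange sphere moved from about (7.9, 0.9) to (8.6, 2.0), a distance of √(0.7² + 1.1²) ≈ 1.3.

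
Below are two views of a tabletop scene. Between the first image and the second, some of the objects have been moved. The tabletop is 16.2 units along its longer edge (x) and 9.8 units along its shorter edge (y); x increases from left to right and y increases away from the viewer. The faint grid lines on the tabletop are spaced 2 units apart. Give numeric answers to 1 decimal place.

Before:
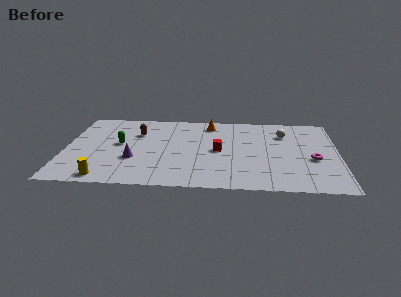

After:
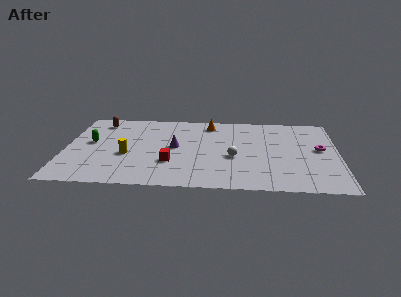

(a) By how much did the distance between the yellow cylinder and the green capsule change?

-1.7

They were about 4.4 units apart before and 2.7 after — 1.7 units closer together.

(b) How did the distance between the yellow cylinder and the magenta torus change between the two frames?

-1.1

The distance was about 12.6 in the first image and 11.5 in the second, so they moved 1.1 units closer together.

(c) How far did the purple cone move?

2.9

The purple cone moved from about (4.1, 3.4) to (6.5, 5.1), a distance of √(2.4² + 1.7²) ≈ 2.9.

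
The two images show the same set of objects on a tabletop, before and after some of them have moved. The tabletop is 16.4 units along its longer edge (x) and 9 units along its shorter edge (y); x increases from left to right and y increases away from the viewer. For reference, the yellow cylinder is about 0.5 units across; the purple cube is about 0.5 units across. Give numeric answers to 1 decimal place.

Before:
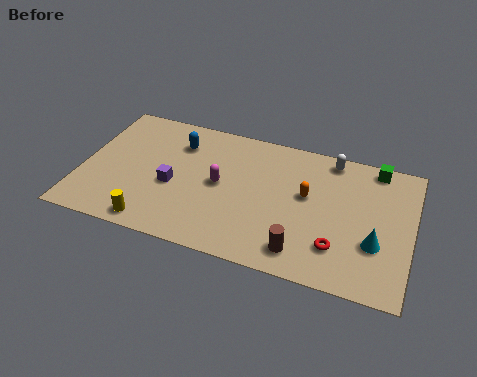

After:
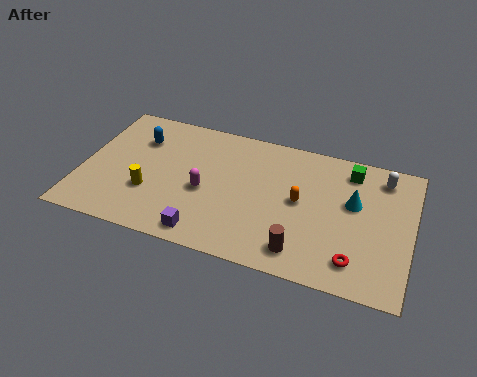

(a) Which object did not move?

the brown cylinder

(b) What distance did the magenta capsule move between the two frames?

1.0

From (6.9, 4.6) to (6.2, 3.9), the magenta capsule covered √(0.7² + 0.7²) ≈ 1.0 units.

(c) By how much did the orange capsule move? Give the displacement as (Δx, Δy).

(-0.3, -0.5)

From the two frames, the orange capsule sits at roughly (11.2, 5.2) before and (10.9, 4.7) after.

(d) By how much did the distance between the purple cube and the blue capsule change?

+3.7

Before: roughly 3.0 units apart; after: 6.7. That's 3.7 units further apart.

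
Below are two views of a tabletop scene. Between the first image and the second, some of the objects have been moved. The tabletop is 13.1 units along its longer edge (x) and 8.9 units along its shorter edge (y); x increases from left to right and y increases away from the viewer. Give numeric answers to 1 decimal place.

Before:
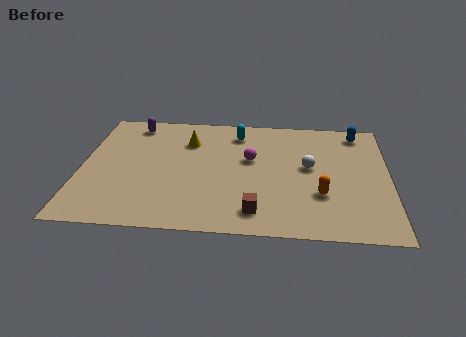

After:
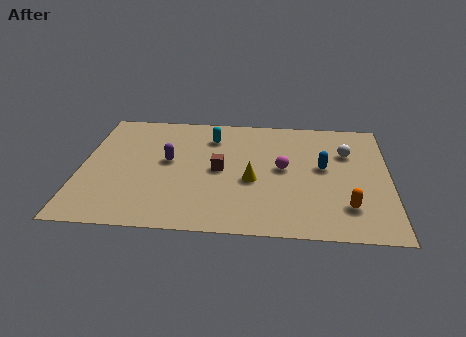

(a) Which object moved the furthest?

the yellow cone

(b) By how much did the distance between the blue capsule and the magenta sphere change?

-3.5

Before: roughly 5.2 units apart; after: 1.7. That's 3.5 units closer together.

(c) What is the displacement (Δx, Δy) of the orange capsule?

(1.1, -0.8)

The orange capsule started near (10.2, 2.9) and ended near (11.3, 2.1).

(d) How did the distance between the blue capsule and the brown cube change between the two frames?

-3.1

The distance was about 7.5 in the first image and 4.4 in the second, so they moved 3.1 units closer together.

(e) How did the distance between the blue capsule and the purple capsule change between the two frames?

-3.1

They were about 9.7 units apart before and 6.6 after — 3.1 units closer together.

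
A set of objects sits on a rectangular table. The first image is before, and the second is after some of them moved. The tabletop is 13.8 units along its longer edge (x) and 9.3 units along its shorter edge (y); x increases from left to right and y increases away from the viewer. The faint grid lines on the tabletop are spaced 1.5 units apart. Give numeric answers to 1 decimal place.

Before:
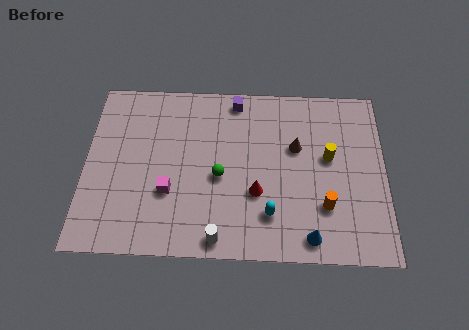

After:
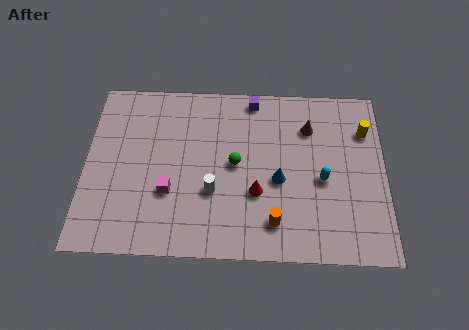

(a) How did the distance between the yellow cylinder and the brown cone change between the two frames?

+1.0

Before: roughly 1.6 units apart; after: 2.6. That's 1.0 units further apart.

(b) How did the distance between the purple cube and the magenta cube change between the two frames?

+0.5

Before: roughly 5.9 units apart; after: 6.4. That's 0.5 units further apart.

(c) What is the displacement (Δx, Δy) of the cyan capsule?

(2.4, 1.9)

The cyan capsule was at about (8.5, 2.2) and moved to about (10.9, 4.1).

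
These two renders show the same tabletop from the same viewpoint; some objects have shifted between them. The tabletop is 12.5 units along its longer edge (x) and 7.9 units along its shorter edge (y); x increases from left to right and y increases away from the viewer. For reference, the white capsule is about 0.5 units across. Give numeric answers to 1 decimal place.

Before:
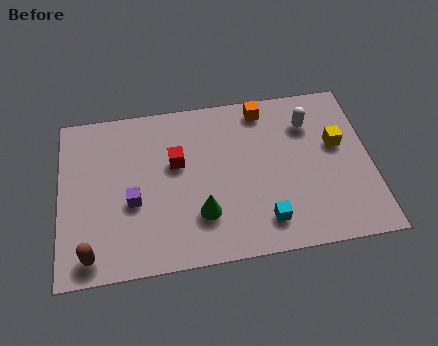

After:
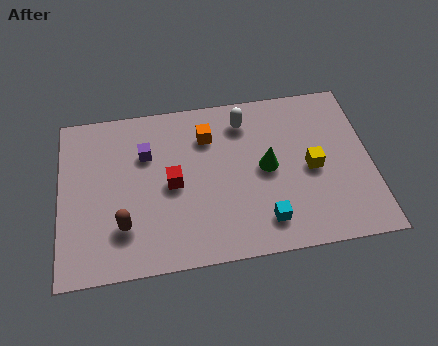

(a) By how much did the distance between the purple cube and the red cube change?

-0.5

Before: roughly 2.4 units apart; after: 1.9. That's 0.5 units closer together.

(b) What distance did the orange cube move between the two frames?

2.5

From (8.3, 6.9) to (6.0, 5.9), the orange cube covered √(2.3² + 1.0²) ≈ 2.5 units.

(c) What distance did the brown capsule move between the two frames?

1.7

The brown capsule was near (1.2, 1.0) before and (2.5, 2.1) after, so it travelled √(1.3² + 1.1²) ≈ 1.7 units.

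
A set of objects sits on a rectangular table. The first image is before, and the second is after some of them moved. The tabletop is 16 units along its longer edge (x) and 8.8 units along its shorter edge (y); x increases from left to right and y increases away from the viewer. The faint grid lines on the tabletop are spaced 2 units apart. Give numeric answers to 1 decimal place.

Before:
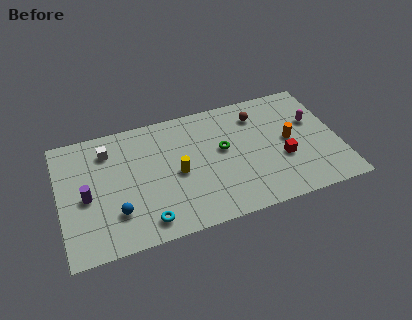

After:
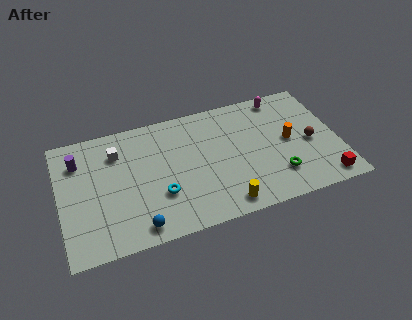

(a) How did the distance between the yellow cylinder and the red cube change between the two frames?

-0.3

Before: roughly 6.1 units apart; after: 5.8. That's 0.3 units closer together.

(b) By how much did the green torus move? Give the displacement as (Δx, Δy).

(2.9, -2.8)

The green torus was at about (9.4, 5.0) and moved to about (12.3, 2.2).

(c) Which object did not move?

the orange cylinder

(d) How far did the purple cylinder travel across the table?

2.6

From (1.5, 4.0) to (1.2, 6.6), the purple cylinder covered √(0.3² + 2.6²) ≈ 2.6 units.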